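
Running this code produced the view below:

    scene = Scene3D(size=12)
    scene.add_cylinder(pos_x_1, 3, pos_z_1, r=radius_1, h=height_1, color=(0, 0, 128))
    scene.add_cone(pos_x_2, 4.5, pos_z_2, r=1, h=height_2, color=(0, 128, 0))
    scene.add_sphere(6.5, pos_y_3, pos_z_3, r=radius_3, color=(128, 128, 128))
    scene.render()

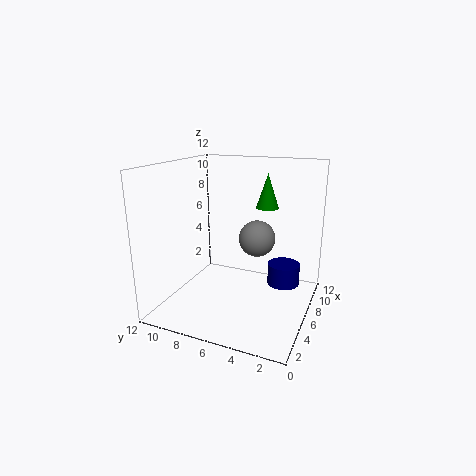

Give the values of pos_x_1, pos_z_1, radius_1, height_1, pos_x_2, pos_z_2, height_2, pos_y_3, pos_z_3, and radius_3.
pos_x_1 = 10; pos_z_1 = 0.5; radius_1 = 1.5; height_1 = 2; pos_x_2 = 9; pos_z_2 = 8; height_2 = 3; pos_y_3 = 4.5; pos_z_3 = 6; radius_3 = 1.5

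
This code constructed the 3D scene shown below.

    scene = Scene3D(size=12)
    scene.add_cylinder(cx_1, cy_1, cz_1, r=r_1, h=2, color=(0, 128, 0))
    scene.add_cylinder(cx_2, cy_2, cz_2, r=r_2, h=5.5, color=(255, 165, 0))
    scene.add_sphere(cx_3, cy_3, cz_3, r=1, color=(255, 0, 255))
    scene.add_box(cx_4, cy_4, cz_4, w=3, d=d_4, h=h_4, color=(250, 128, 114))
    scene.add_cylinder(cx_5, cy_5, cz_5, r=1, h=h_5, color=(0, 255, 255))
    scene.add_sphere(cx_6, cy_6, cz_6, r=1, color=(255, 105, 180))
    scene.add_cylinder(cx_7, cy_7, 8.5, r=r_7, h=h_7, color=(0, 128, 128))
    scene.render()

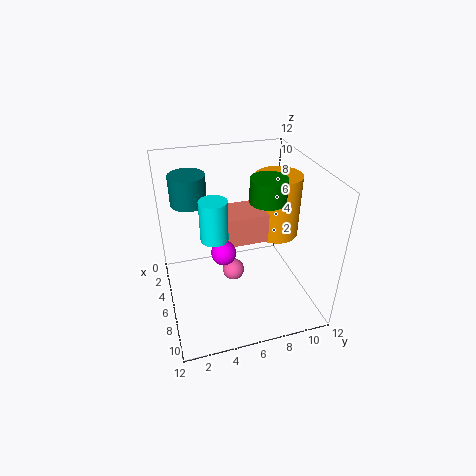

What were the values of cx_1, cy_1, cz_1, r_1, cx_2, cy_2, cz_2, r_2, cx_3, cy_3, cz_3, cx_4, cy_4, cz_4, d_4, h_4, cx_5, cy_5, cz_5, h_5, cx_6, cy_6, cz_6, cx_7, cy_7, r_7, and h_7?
cx_1 = 6
cy_1 = 8.5
cz_1 = 9
r_1 = 1.5
cx_2 = 4.5
cy_2 = 10
cz_2 = 5
r_2 = 2
cx_3 = 7
cy_3 = 4.5
cz_3 = 5.5
cx_4 = 3.5
cy_4 = 5
cz_4 = 5.5
d_4 = 3.5
h_4 = 2.5
cx_5 = 8.5
cy_5 = 3.5
cz_5 = 8
h_5 = 3
cx_6 = 4.5
cy_6 = 6
cz_6 = 1.5
cx_7 = 3.5
cy_7 = 2.5
r_7 = 1.5
h_7 = 2.5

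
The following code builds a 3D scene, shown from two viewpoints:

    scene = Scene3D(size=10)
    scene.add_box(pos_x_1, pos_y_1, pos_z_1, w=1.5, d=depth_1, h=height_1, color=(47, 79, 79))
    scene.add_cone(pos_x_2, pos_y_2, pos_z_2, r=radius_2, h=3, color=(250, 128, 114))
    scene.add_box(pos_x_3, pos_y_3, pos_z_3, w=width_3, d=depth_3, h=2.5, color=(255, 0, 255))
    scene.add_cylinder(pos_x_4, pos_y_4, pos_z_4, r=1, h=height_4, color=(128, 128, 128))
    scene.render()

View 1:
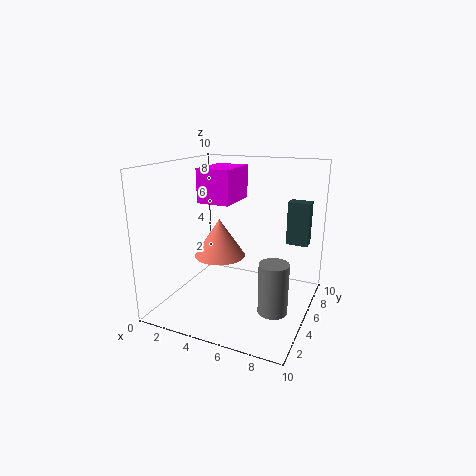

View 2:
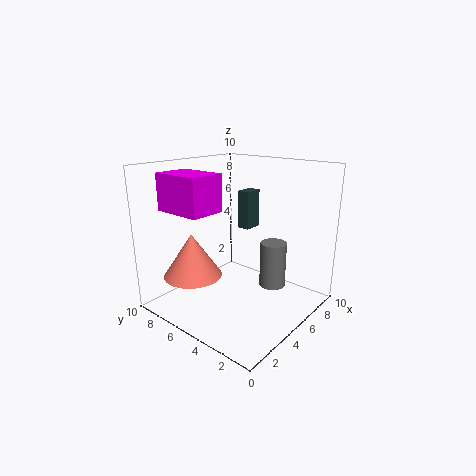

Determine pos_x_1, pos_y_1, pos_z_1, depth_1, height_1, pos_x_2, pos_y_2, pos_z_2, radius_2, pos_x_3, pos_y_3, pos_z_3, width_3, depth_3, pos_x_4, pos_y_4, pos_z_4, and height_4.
pos_x_1 = 8, pos_y_1 = 6.5, pos_z_1 = 4.5, depth_1 = 1, height_1 = 3, pos_x_2 = 2.5, pos_y_2 = 7, pos_z_2 = 2.5, radius_2 = 2, pos_x_3 = 1.5, pos_y_3 = 5.5, pos_z_3 = 7, width_3 = 2.5, depth_3 = 3.5, pos_x_4 = 8, pos_y_4 = 4, pos_z_4 = 0.5, height_4 = 3.5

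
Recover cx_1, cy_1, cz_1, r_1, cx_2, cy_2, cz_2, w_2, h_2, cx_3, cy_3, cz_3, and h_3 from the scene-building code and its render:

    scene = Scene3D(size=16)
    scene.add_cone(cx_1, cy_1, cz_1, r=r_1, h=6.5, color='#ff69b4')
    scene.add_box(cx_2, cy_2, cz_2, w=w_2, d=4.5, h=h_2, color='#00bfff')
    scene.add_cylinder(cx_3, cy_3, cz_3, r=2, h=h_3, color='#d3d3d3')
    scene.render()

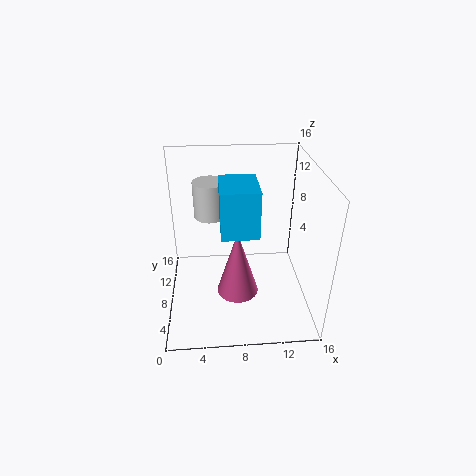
cx_1 = 7.5, cy_1 = 2.5, cz_1 = 5.5, r_1 = 2, cx_2 = 6, cy_2 = 2, cz_2 = 11.5, w_2 = 3.5, h_2 = 4.5, cx_3 = 5, cy_3 = 13.5, cz_3 = 8, h_3 = 4.5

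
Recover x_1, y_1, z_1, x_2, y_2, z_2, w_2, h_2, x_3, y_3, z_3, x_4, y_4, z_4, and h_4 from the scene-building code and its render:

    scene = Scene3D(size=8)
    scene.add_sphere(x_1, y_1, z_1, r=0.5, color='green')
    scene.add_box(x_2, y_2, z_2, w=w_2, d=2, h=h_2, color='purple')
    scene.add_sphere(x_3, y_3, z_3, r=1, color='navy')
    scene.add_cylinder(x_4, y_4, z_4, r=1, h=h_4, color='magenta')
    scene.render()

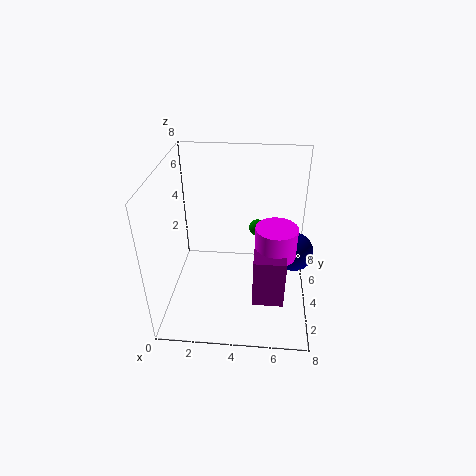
x_1 = 5; y_1 = 6; z_1 = 3.5; x_2 = 5; y_2 = 0.5; z_2 = 2.5; w_2 = 1.5; h_2 = 2.5; x_3 = 7; y_3 = 3; z_3 = 4; x_4 = 6; y_4 = 2; z_4 = 4.5; h_4 = 1.5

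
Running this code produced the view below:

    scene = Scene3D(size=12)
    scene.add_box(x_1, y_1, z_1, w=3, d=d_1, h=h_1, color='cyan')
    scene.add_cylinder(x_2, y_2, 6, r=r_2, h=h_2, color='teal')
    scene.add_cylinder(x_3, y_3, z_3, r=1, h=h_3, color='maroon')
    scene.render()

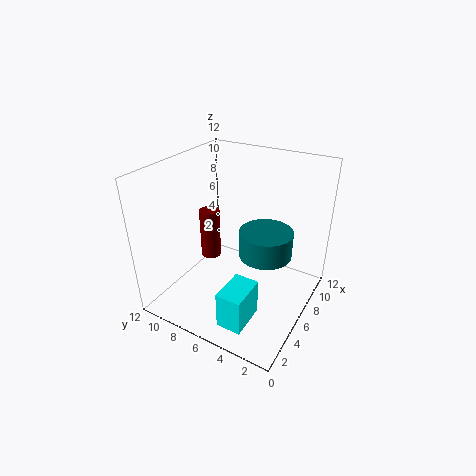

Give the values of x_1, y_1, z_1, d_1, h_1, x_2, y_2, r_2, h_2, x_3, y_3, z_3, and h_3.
x_1 = 1, y_1 = 3, z_1 = 1, d_1 = 2, h_1 = 3, x_2 = 5, y_2 = 3, r_2 = 2, h_2 = 2, x_3 = 9, y_3 = 11, z_3 = 1, h_3 = 5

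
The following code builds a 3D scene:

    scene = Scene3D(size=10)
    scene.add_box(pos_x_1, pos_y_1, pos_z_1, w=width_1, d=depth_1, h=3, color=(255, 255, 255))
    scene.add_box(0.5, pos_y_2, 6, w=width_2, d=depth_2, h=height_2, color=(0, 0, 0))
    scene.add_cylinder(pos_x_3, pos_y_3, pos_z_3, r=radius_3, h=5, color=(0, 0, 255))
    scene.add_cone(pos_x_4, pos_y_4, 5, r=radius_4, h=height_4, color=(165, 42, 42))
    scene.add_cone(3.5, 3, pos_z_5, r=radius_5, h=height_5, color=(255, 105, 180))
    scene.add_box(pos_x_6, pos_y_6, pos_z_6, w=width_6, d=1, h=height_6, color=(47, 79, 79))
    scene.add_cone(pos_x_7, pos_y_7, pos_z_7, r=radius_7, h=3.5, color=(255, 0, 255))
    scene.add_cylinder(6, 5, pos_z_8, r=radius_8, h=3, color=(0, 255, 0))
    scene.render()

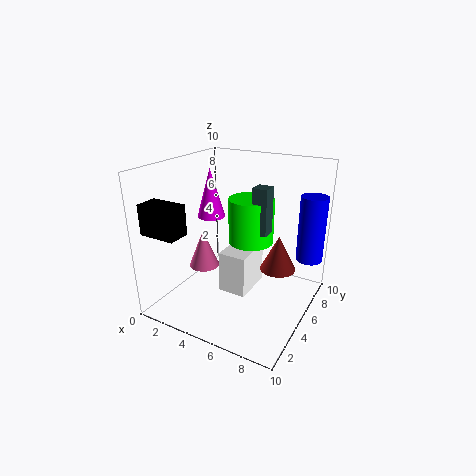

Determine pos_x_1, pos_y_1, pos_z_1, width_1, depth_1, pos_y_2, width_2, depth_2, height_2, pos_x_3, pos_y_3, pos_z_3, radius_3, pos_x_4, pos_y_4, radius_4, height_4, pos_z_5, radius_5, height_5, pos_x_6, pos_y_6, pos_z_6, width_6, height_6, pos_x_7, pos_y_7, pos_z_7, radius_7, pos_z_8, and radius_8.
pos_x_1 = 4
pos_y_1 = 4
pos_z_1 = 1
width_1 = 2
depth_1 = 3
pos_y_2 = 0.5
width_2 = 2.5
depth_2 = 1.5
height_2 = 2
pos_x_3 = 9
pos_y_3 = 9
pos_z_3 = 2.5
radius_3 = 1
pos_x_4 = 9
pos_y_4 = 2.5
radius_4 = 1
height_4 = 2
pos_z_5 = 3.5
radius_5 = 1
height_5 = 2.5
pos_x_6 = 6.5
pos_y_6 = 4
pos_z_6 = 6
width_6 = 1
height_6 = 3
pos_x_7 = 2.5
pos_y_7 = 5.5
pos_z_7 = 6
radius_7 = 1
pos_z_8 = 5
radius_8 = 1.5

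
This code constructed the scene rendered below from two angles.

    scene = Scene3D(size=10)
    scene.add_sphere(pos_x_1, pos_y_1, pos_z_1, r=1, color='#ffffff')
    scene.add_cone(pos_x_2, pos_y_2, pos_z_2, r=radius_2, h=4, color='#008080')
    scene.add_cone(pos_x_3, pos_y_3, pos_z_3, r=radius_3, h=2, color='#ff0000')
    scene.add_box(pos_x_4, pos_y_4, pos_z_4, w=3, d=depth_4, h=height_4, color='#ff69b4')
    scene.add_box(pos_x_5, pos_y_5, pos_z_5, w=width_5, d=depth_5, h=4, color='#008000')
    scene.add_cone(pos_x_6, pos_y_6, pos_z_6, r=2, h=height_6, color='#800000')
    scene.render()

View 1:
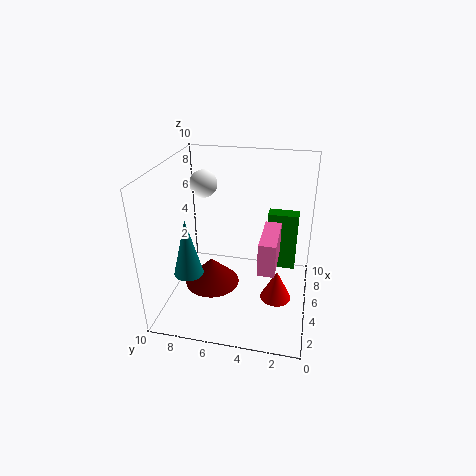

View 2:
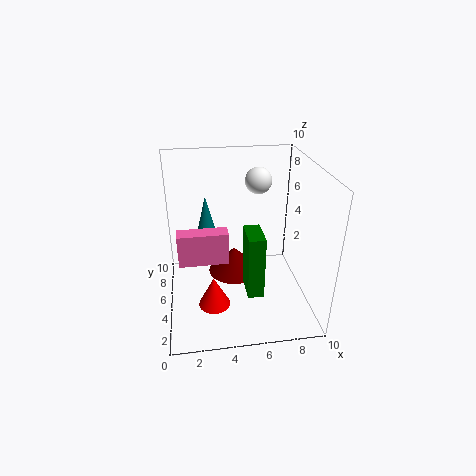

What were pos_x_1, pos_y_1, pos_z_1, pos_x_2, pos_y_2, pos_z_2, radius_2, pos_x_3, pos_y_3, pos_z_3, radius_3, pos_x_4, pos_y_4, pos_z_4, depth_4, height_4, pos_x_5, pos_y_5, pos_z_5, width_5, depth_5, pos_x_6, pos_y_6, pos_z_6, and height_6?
pos_x_1 = 7
pos_y_1 = 8
pos_z_1 = 8
pos_x_2 = 3
pos_y_2 = 8
pos_z_2 = 3
radius_2 = 1
pos_x_3 = 3
pos_y_3 = 2
pos_z_3 = 2
radius_3 = 1
pos_x_4 = 1
pos_y_4 = 2
pos_z_4 = 5
depth_4 = 1
height_4 = 2
pos_x_5 = 5
pos_y_5 = 1
pos_z_5 = 3
width_5 = 1
depth_5 = 2
pos_x_6 = 5
pos_y_6 = 7
pos_z_6 = 1
height_6 = 2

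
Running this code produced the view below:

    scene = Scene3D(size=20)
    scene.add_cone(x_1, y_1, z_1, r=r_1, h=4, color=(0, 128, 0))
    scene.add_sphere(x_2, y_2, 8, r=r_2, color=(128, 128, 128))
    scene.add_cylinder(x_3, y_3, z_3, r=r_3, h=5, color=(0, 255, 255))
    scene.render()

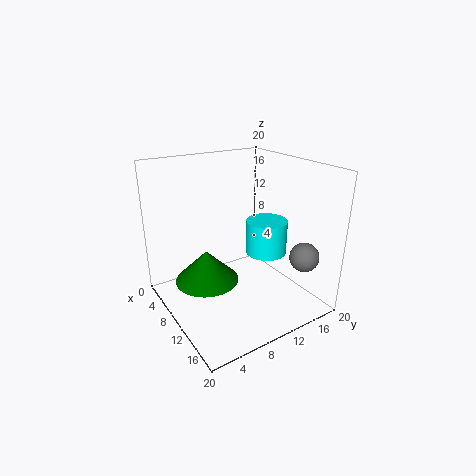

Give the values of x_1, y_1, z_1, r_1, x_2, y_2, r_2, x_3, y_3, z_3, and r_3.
x_1 = 12; y_1 = 4; z_1 = 6.5; r_1 = 4; x_2 = 16.5; y_2 = 16.5; r_2 = 2; x_3 = 10; y_3 = 15; z_3 = 6.5; r_3 = 3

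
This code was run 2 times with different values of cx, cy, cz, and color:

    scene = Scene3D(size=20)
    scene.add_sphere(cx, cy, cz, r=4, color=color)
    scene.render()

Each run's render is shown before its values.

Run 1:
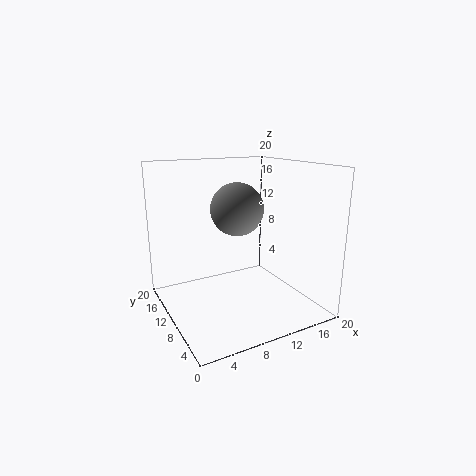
cx = 12
cy = 14
cz = 13
color = 'gray'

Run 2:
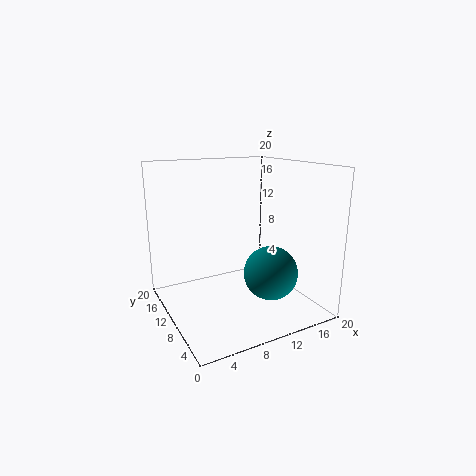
cx = 15
cy = 9
cz = 4
color = 'teal'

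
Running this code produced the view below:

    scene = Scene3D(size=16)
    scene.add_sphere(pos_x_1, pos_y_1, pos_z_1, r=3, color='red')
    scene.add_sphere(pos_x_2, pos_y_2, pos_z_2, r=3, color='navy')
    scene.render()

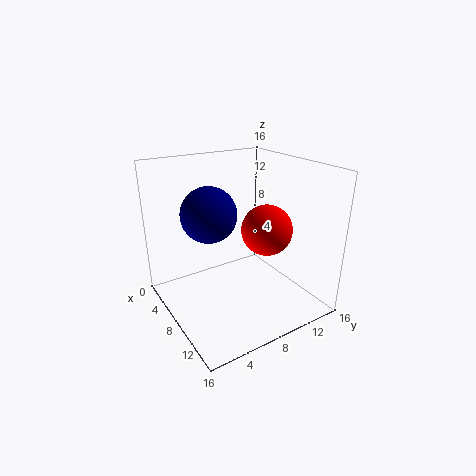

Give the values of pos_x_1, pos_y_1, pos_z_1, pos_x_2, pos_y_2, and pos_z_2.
pos_x_1 = 8, pos_y_1 = 12, pos_z_1 = 8, pos_x_2 = 7, pos_y_2 = 5, pos_z_2 = 11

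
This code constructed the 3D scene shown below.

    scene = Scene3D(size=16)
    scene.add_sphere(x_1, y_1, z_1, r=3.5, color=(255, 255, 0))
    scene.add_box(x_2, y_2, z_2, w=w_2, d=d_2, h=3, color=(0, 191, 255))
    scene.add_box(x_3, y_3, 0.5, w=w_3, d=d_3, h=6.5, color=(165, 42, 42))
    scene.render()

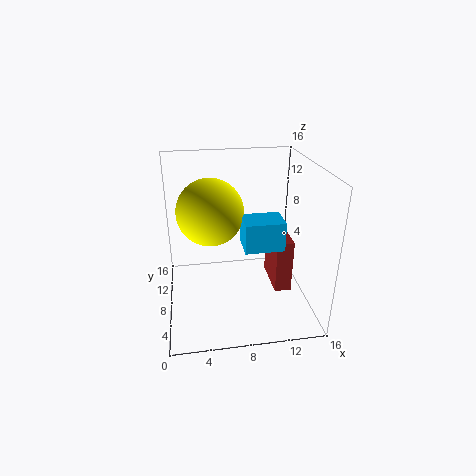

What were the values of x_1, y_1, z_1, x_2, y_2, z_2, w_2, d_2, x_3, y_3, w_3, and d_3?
x_1 = 5; y_1 = 7.5; z_1 = 11.5; x_2 = 8; y_2 = 3.5; z_2 = 8.5; w_2 = 4; d_2 = 3; x_3 = 12.5; y_3 = 7.5; w_3 = 2; d_3 = 5.5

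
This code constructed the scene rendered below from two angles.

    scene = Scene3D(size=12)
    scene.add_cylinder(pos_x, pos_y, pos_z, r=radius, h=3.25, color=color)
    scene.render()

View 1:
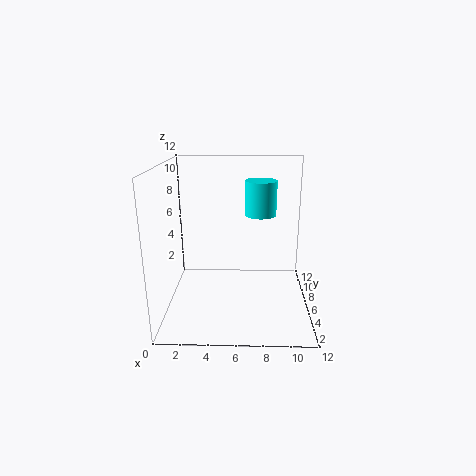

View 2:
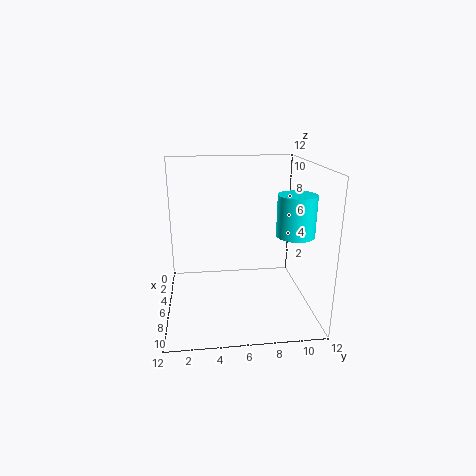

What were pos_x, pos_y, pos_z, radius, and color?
pos_x = 8; pos_y = 10.25; pos_z = 6.75; radius = 1.5; color = 'cyan'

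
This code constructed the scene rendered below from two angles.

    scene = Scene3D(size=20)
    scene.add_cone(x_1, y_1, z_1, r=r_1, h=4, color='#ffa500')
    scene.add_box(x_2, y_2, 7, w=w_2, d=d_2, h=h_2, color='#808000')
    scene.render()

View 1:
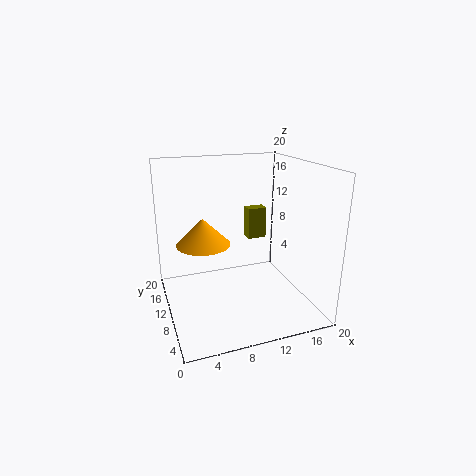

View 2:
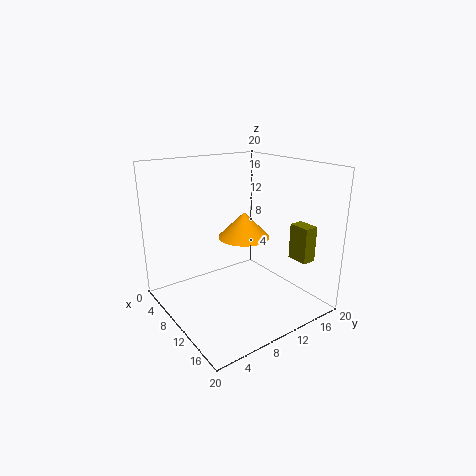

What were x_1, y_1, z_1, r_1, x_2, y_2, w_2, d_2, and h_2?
x_1 = 6, y_1 = 14, z_1 = 8, r_1 = 4, x_2 = 14, y_2 = 16, w_2 = 3, d_2 = 2, h_2 = 5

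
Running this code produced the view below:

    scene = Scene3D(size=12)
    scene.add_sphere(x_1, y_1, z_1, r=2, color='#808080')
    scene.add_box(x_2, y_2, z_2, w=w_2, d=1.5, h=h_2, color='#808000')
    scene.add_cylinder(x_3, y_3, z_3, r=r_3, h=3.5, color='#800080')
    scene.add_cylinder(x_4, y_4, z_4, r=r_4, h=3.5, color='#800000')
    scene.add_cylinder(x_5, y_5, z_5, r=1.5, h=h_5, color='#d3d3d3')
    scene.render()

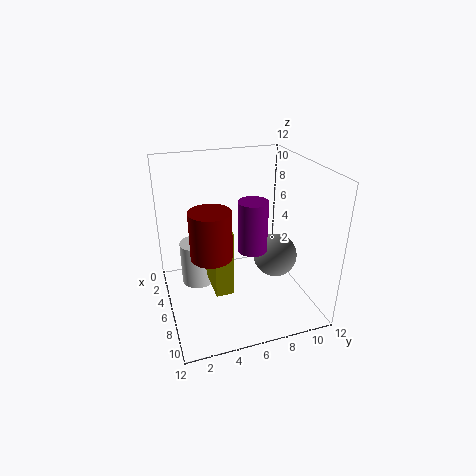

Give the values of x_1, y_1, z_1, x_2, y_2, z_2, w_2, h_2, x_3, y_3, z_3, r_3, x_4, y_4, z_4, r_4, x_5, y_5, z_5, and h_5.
x_1 = 5, y_1 = 10, z_1 = 3, x_2 = 4.5, y_2 = 3.5, z_2 = 2, w_2 = 3.5, h_2 = 5.5, x_3 = 10.5, y_3 = 5.5, z_3 = 7.5, r_3 = 1, x_4 = 9, y_4 = 3, z_4 = 6.5, r_4 = 1.5, x_5 = 3, y_5 = 3, z_5 = 0.5, h_5 = 4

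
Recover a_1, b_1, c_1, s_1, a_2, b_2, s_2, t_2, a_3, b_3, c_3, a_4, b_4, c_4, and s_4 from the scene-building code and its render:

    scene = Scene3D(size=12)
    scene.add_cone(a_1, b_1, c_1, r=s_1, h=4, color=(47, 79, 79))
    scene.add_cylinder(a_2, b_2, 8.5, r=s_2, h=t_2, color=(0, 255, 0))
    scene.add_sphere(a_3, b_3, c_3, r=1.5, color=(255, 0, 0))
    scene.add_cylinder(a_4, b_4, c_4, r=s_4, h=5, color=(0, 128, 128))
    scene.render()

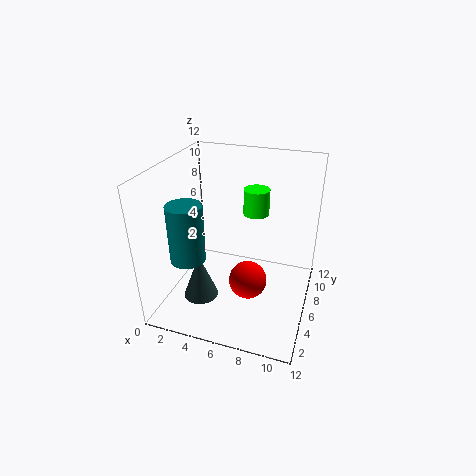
a_1 = 3; b_1 = 4.5; c_1 = 0.5; s_1 = 1.5; a_2 = 7.5; b_2 = 6; s_2 = 1; t_2 = 2; a_3 = 7.5; b_3 = 4; c_3 = 3.5; a_4 = 2; b_4 = 4.5; c_4 = 4; s_4 = 1.5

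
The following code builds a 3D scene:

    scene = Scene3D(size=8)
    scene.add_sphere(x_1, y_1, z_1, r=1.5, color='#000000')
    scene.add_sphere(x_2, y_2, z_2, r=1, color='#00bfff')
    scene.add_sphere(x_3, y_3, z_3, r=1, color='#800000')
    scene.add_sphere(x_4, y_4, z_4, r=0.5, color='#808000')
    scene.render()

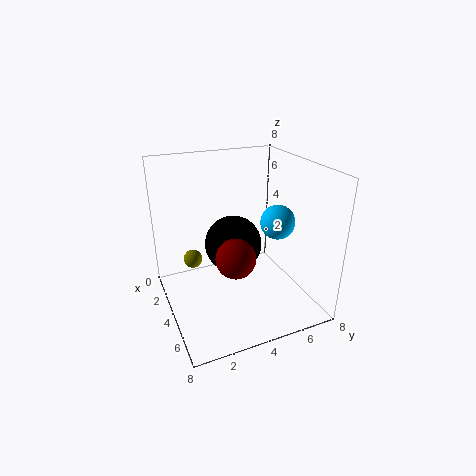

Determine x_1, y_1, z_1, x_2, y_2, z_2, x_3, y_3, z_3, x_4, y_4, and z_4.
x_1 = 4.5, y_1 = 3.5, z_1 = 4, x_2 = 4, y_2 = 6.5, z_2 = 4.5, x_3 = 6, y_3 = 3, z_3 = 4, x_4 = 3.5, y_4 = 1.5, z_4 = 3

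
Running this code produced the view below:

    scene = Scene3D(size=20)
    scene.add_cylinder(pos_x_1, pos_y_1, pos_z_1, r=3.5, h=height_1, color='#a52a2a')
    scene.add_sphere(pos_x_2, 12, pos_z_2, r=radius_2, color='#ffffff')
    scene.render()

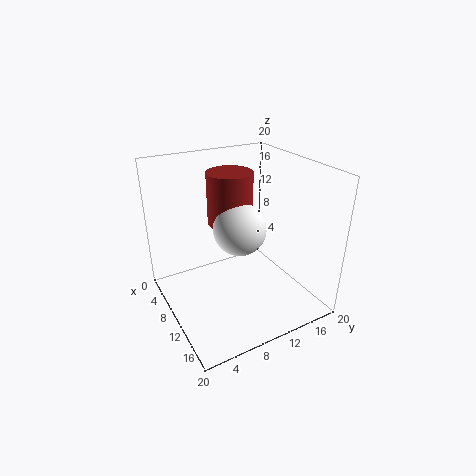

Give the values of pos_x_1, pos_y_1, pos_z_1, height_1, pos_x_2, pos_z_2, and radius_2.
pos_x_1 = 4
pos_y_1 = 12
pos_z_1 = 9.5
height_1 = 8
pos_x_2 = 7
pos_z_2 = 9.5
radius_2 = 4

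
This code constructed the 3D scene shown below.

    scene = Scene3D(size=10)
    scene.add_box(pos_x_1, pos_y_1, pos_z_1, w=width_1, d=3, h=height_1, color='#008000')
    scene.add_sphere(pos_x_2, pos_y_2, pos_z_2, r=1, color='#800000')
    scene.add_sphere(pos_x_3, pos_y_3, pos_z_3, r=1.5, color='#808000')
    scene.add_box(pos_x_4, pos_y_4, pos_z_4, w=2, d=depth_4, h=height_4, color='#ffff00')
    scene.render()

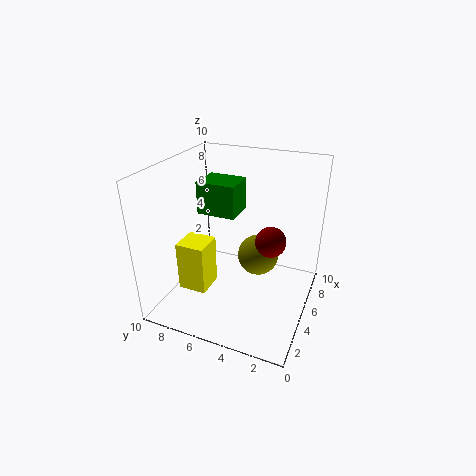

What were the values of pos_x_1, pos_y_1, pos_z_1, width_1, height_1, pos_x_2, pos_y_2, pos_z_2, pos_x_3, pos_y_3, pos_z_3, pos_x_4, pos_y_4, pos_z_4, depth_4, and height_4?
pos_x_1 = 6.5, pos_y_1 = 6, pos_z_1 = 5.5, width_1 = 2.5, height_1 = 2.5, pos_x_2 = 4.5, pos_y_2 = 2.5, pos_z_2 = 5.5, pos_x_3 = 6.5, pos_y_3 = 4, pos_z_3 = 3, pos_x_4 = 2.5, pos_y_4 = 6.5, pos_z_4 = 1.5, depth_4 = 2, height_4 = 3.5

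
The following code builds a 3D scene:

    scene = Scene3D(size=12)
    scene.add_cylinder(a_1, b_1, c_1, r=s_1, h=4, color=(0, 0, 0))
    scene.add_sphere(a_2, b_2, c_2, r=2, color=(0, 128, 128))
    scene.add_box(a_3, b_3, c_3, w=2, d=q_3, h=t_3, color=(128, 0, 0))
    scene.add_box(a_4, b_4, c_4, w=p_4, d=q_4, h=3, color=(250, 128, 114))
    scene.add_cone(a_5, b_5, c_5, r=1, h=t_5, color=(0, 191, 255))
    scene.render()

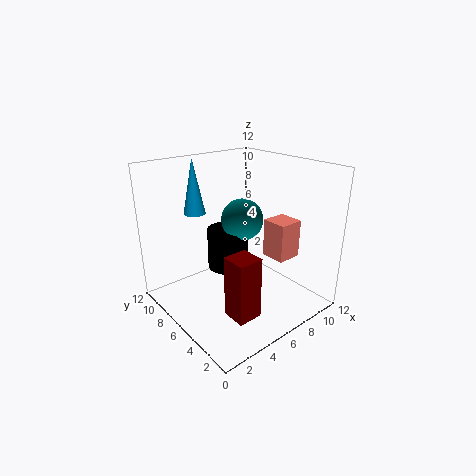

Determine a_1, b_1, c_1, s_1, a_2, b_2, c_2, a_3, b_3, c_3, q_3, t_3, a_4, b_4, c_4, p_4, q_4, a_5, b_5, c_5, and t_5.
a_1 = 8; b_1 = 10; c_1 = 1; s_1 = 2; a_2 = 9; b_2 = 9; c_2 = 6; a_3 = 3; b_3 = 2; c_3 = 1; q_3 = 2; t_3 = 5; a_4 = 7; b_4 = 2; c_4 = 5; p_4 = 2; q_4 = 2; a_5 = 5; b_5 = 11; c_5 = 7; t_5 = 5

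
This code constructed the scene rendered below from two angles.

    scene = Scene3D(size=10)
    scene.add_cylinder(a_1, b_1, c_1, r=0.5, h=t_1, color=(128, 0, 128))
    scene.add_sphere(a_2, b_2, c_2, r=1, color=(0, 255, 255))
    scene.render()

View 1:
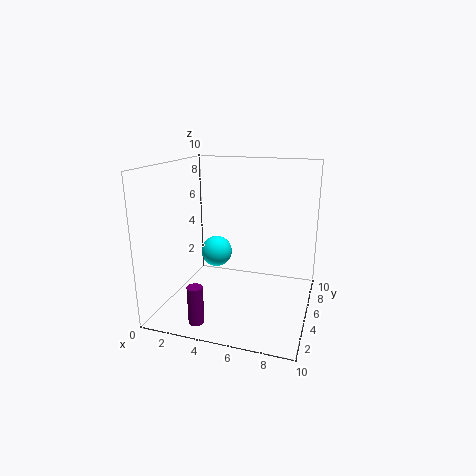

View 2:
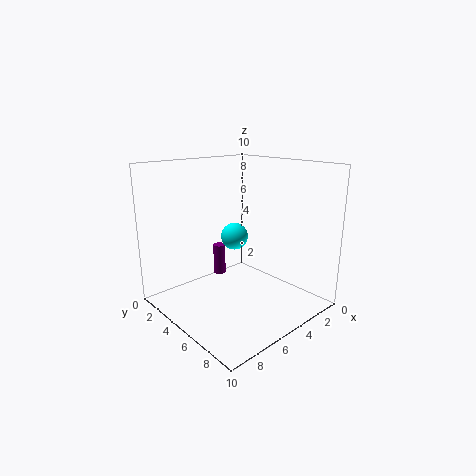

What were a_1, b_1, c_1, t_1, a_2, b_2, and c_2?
a_1 = 3.5, b_1 = 1, c_1 = 0.5, t_1 = 2.5, a_2 = 4, b_2 = 3.5, c_2 = 4.5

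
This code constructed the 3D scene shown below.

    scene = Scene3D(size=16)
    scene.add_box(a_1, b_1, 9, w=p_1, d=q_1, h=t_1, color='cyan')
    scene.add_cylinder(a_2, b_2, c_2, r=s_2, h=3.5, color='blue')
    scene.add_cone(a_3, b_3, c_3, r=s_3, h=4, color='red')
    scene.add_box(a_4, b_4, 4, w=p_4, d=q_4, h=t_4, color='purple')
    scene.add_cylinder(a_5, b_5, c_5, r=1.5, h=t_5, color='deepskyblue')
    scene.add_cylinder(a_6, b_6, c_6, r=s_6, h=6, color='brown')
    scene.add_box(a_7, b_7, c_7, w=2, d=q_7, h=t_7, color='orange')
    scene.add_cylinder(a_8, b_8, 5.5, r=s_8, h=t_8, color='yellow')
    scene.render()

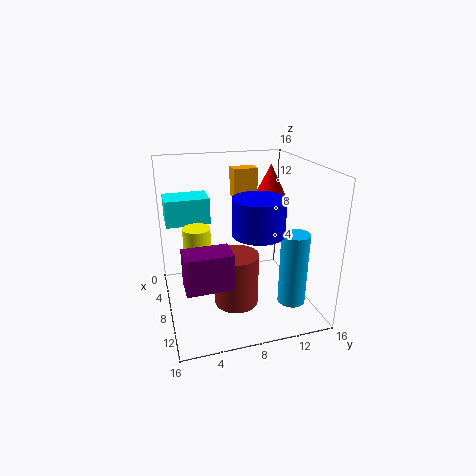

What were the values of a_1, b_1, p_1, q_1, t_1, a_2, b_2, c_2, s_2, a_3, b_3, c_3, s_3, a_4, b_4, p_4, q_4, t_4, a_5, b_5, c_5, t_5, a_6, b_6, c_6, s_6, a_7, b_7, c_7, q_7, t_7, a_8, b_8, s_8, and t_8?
a_1 = 2
b_1 = 0.5
p_1 = 3.5
q_1 = 5
t_1 = 3
a_2 = 13
b_2 = 8.5
c_2 = 10.5
s_2 = 2.5
a_3 = 3.5
b_3 = 13.5
c_3 = 11
s_3 = 2
a_4 = 9
b_4 = 1.5
p_4 = 3
q_4 = 5
t_4 = 4
a_5 = 12
b_5 = 13
c_5 = 1.5
t_5 = 8
a_6 = 9
b_6 = 7.5
c_6 = 0.5
s_6 = 2.5
a_7 = 1
b_7 = 9
c_7 = 11
q_7 = 3
t_7 = 3.5
a_8 = 7.5
b_8 = 3.5
s_8 = 1.5
t_8 = 4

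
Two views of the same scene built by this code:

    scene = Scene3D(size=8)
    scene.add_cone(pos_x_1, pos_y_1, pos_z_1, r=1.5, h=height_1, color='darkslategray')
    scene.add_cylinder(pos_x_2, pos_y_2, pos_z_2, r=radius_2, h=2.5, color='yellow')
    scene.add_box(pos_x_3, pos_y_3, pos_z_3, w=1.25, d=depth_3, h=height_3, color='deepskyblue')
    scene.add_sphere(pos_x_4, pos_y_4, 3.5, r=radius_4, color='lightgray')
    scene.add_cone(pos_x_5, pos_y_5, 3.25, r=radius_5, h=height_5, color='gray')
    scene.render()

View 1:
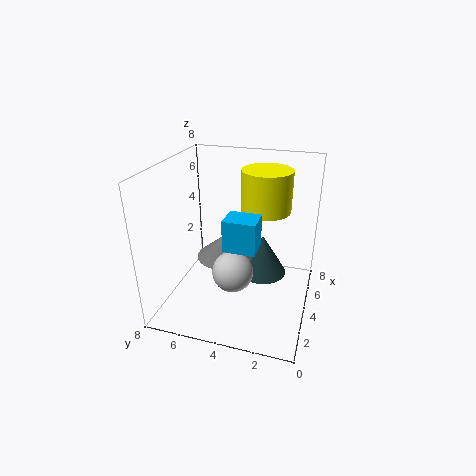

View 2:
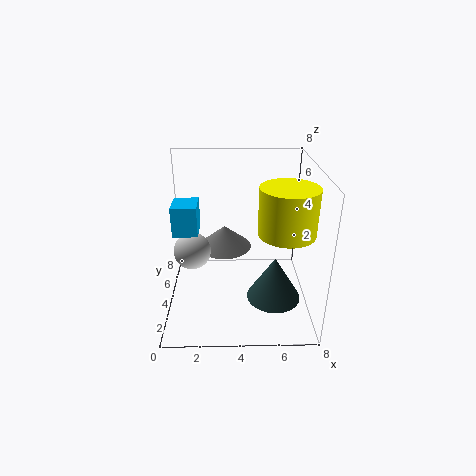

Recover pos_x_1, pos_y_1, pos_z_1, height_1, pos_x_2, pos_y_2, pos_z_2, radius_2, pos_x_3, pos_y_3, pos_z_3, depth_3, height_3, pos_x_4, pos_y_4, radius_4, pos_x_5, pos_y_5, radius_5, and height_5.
pos_x_1 = 6
pos_y_1 = 3
pos_z_1 = 0.75
height_1 = 2.5
pos_x_2 = 6.5
pos_y_2 = 3
pos_z_2 = 4.75
radius_2 = 1.5
pos_x_3 = 0.75
pos_y_3 = 2.25
pos_z_3 = 5
depth_3 = 1.5
height_3 = 1.5
pos_x_4 = 1.5
pos_y_4 = 3.5
radius_4 = 1
pos_x_5 = 3.25
pos_y_5 = 4.5
radius_5 = 1.5
height_5 = 1.25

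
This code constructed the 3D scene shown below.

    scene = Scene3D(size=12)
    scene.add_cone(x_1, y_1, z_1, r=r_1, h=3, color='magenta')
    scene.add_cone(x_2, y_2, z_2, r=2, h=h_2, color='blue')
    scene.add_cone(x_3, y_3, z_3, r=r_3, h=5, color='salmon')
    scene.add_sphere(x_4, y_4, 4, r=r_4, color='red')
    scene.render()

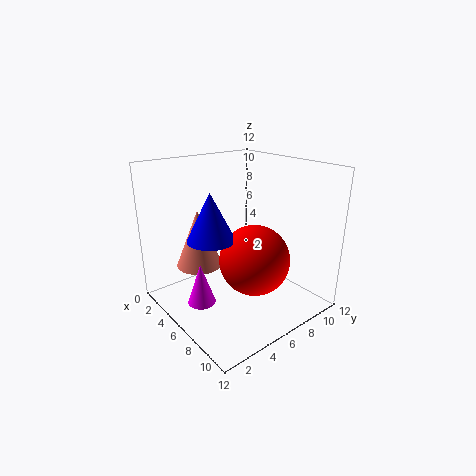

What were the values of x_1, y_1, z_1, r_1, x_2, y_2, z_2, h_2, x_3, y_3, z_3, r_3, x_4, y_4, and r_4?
x_1 = 8, y_1 = 1, z_1 = 3, r_1 = 1, x_2 = 5, y_2 = 4, z_2 = 6, h_2 = 4, x_3 = 3, y_3 = 4, z_3 = 3, r_3 = 2, x_4 = 7, y_4 = 7, r_4 = 3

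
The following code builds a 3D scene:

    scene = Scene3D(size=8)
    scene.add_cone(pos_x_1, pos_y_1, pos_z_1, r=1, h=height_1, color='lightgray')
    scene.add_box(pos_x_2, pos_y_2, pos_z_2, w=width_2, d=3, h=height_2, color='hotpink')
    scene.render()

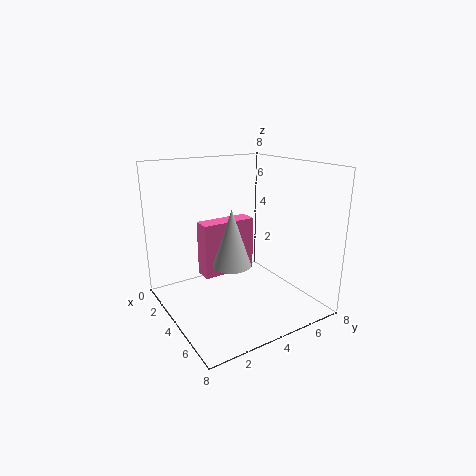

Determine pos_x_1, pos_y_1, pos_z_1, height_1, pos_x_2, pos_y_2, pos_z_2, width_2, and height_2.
pos_x_1 = 5
pos_y_1 = 3
pos_z_1 = 3
height_1 = 3
pos_x_2 = 3
pos_y_2 = 2
pos_z_2 = 2
width_2 = 1
height_2 = 3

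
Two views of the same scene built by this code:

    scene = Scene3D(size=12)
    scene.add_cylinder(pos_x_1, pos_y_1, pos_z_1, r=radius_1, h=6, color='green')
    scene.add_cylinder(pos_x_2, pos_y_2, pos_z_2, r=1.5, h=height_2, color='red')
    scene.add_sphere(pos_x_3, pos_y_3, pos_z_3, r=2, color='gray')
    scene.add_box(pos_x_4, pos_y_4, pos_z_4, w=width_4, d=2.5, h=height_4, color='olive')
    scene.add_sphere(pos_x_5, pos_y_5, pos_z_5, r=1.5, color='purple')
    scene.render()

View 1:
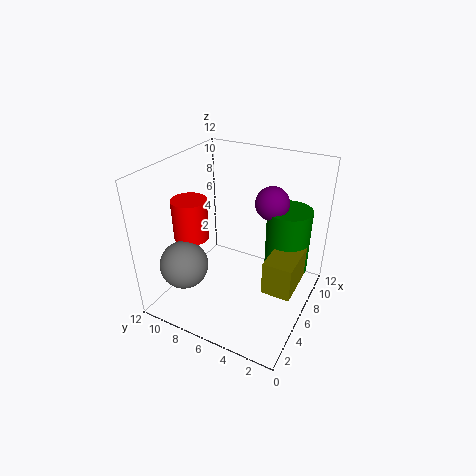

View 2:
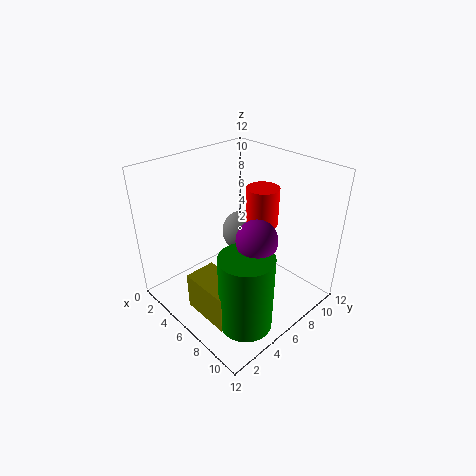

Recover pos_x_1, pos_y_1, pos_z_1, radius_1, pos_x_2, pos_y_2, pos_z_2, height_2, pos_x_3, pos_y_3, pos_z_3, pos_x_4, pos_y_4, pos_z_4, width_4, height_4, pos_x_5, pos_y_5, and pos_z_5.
pos_x_1 = 10, pos_y_1 = 3, pos_z_1 = 1.5, radius_1 = 2, pos_x_2 = 5, pos_y_2 = 10, pos_z_2 = 5.5, height_2 = 3.5, pos_x_3 = 3, pos_y_3 = 9.5, pos_z_3 = 4, pos_x_4 = 5.5, pos_y_4 = 1, pos_z_4 = 1.5, width_4 = 4, height_4 = 3, pos_x_5 = 9.5, pos_y_5 = 4.5, pos_z_5 = 8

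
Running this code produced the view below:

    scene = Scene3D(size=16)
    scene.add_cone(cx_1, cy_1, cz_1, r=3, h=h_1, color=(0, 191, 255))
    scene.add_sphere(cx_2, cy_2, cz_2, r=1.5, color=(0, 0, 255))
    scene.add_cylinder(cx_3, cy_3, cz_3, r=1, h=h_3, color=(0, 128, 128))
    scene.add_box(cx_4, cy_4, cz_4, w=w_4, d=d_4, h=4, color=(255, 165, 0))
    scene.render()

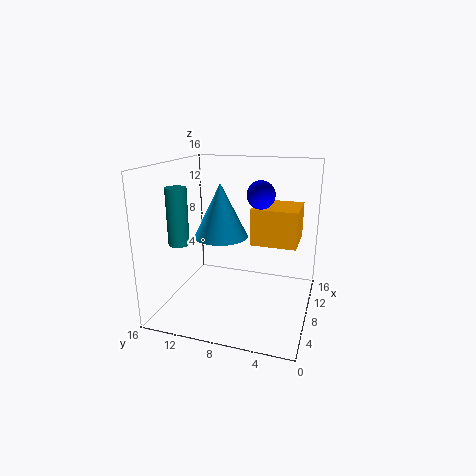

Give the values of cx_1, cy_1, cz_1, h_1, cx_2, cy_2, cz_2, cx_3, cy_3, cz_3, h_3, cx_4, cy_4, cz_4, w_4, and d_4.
cx_1 = 8, cy_1 = 10, cz_1 = 8, h_1 = 6, cx_2 = 8, cy_2 = 5.5, cz_2 = 13, cx_3 = 2, cy_3 = 12, cz_3 = 9, h_3 = 5.5, cx_4 = 7.5, cy_4 = 1.5, cz_4 = 7.5, w_4 = 5, d_4 = 5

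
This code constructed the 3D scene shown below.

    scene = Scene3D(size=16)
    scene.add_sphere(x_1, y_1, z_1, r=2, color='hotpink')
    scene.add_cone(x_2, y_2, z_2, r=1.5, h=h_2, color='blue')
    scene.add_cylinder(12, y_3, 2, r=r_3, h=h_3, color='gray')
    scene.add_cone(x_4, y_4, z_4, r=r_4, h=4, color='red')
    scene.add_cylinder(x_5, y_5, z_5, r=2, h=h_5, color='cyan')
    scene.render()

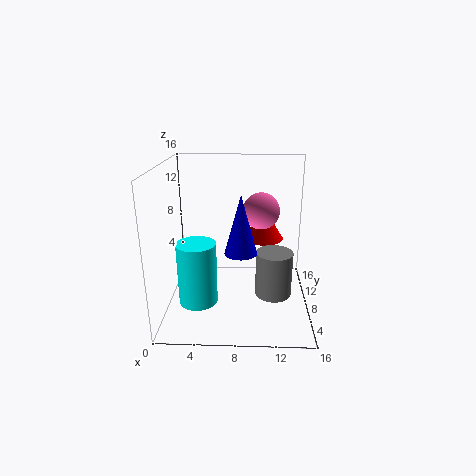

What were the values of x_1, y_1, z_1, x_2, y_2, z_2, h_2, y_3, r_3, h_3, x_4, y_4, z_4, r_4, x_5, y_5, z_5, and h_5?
x_1 = 10.5; y_1 = 8.5; z_1 = 11; x_2 = 8.5; y_2 = 2; z_2 = 9; h_2 = 5.5; y_3 = 6.5; r_3 = 2; h_3 = 5; x_4 = 11; y_4 = 13; z_4 = 6; r_4 = 2.5; x_5 = 4; y_5 = 4; z_5 = 2.5; h_5 = 6.5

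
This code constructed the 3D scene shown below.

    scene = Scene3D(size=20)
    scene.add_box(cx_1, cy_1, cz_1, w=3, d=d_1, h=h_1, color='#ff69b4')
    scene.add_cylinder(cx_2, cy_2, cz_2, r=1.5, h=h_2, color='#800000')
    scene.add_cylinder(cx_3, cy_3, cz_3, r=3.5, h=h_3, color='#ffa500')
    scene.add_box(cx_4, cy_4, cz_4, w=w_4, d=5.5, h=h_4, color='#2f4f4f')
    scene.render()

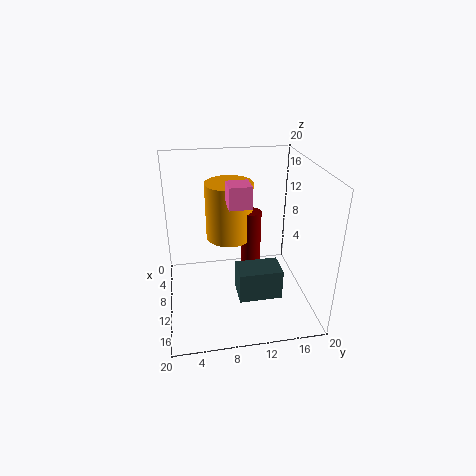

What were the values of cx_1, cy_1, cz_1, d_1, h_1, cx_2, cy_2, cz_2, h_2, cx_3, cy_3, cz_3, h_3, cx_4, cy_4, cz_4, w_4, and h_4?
cx_1 = 9
cy_1 = 8.5
cz_1 = 15
d_1 = 3
h_1 = 3
cx_2 = 7
cy_2 = 12.5
cz_2 = 3
h_2 = 9.5
cx_3 = 5.5
cy_3 = 9.5
cz_3 = 8
h_3 = 8.5
cx_4 = 13.5
cy_4 = 9
cz_4 = 4.5
w_4 = 3.5
h_4 = 4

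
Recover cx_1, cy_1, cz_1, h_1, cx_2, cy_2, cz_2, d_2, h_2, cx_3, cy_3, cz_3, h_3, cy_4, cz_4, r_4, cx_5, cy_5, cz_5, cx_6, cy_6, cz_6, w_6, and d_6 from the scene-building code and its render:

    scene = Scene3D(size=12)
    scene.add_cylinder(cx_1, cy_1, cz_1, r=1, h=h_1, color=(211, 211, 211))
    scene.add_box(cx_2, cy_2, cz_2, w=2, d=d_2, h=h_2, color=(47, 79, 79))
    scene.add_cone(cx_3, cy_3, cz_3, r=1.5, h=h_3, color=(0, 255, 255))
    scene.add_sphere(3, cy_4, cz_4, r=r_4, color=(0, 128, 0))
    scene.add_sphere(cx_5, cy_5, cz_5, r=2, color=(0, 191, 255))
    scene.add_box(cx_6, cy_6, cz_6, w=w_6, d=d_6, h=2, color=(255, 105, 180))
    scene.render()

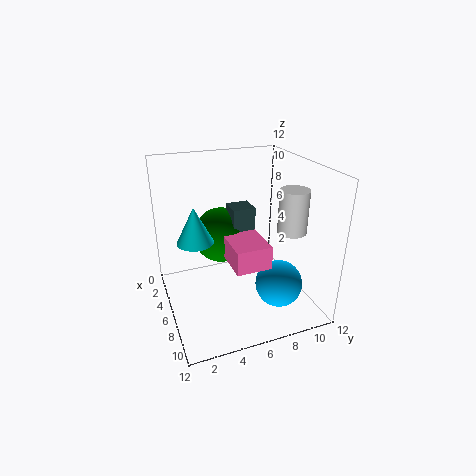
cx_1 = 11, cy_1 = 8, cz_1 = 8.5, h_1 = 3, cx_2 = 3, cy_2 = 6, cz_2 = 6, d_2 = 2, h_2 = 2, cx_3 = 5.5, cy_3 = 2.5, cz_3 = 6, h_3 = 3, cy_4 = 5.5, cz_4 = 5, r_4 = 2.5, cx_5 = 8, cy_5 = 9, cz_5 = 2, cx_6 = 4.5, cy_6 = 5, cz_6 = 4, w_6 = 4, d_6 = 3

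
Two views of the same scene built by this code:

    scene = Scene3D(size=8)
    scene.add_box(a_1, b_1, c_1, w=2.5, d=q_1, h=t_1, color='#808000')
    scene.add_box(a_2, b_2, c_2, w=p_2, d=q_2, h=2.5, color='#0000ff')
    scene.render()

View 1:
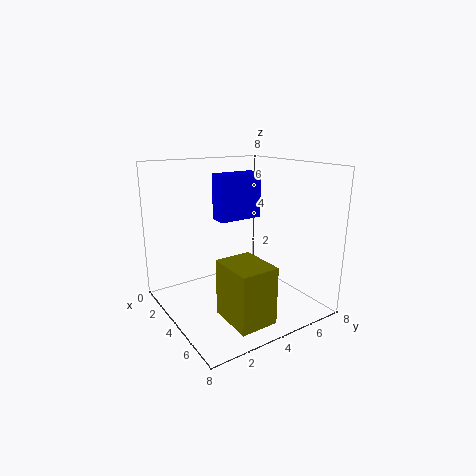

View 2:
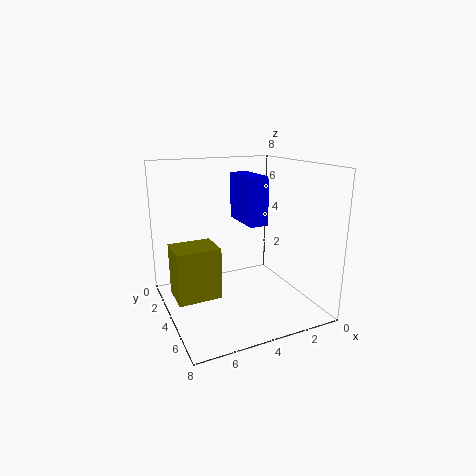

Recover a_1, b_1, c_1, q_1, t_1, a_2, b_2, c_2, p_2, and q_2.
a_1 = 5; b_1 = 2; c_1 = 0.5; q_1 = 2; t_1 = 3; a_2 = 3; b_2 = 3; c_2 = 5; p_2 = 1; q_2 = 2.5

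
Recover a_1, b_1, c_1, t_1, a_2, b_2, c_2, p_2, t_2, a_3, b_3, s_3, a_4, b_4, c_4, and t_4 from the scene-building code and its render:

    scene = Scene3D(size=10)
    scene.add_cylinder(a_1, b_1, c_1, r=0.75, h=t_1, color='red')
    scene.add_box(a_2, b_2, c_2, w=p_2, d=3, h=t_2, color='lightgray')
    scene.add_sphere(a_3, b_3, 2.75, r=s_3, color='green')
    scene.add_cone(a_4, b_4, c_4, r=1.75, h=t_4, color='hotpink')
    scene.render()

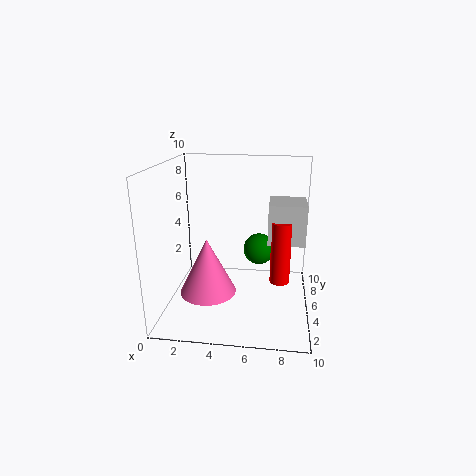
a_1 = 8, b_1 = 6.5, c_1 = 1, t_1 = 4.75, a_2 = 7, b_2 = 6.25, c_2 = 4, p_2 = 2.75, t_2 = 3, a_3 = 6.25, b_3 = 8.5, s_3 = 1.25, a_4 = 3.5, b_4 = 2, c_4 = 2.5, t_4 = 3.5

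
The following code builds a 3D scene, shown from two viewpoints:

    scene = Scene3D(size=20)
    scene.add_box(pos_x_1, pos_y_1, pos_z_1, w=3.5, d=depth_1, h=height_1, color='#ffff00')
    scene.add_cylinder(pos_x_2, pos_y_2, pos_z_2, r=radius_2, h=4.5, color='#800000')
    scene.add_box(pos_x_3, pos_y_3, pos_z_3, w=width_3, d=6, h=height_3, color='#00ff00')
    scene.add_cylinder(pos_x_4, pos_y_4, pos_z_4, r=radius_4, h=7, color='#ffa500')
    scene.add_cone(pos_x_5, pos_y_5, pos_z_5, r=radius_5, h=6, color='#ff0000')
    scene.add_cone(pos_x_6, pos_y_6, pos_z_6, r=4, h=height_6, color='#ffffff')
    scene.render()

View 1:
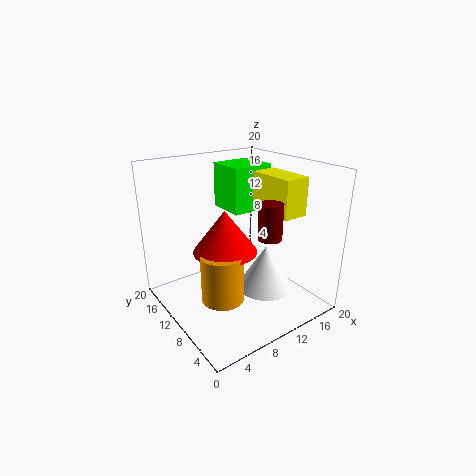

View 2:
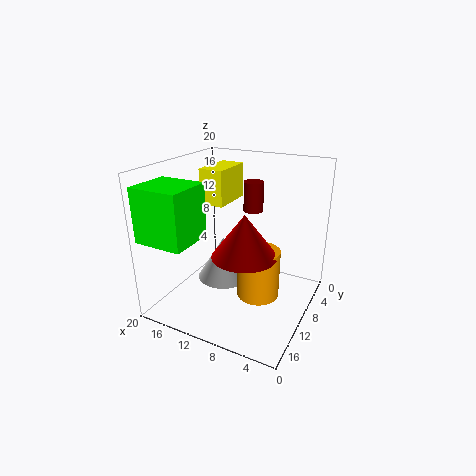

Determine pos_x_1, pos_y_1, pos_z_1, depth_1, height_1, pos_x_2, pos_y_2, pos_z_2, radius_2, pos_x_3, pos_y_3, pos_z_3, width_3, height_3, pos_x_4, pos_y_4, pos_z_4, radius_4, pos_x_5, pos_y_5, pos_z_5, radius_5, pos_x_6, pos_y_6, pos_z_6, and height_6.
pos_x_1 = 12.5
pos_y_1 = 3.5
pos_z_1 = 14
depth_1 = 6.5
height_1 = 5
pos_x_2 = 10.5
pos_y_2 = 4
pos_z_2 = 12
radius_2 = 1.5
pos_x_3 = 12.5
pos_y_3 = 14
pos_z_3 = 11.5
width_3 = 6.5
height_3 = 7
pos_x_4 = 7
pos_y_4 = 9.5
pos_z_4 = 1.5
radius_4 = 3
pos_x_5 = 8.5
pos_y_5 = 11
pos_z_5 = 8
radius_5 = 4.5
pos_x_6 = 13.5
pos_y_6 = 8
pos_z_6 = 2
height_6 = 6.5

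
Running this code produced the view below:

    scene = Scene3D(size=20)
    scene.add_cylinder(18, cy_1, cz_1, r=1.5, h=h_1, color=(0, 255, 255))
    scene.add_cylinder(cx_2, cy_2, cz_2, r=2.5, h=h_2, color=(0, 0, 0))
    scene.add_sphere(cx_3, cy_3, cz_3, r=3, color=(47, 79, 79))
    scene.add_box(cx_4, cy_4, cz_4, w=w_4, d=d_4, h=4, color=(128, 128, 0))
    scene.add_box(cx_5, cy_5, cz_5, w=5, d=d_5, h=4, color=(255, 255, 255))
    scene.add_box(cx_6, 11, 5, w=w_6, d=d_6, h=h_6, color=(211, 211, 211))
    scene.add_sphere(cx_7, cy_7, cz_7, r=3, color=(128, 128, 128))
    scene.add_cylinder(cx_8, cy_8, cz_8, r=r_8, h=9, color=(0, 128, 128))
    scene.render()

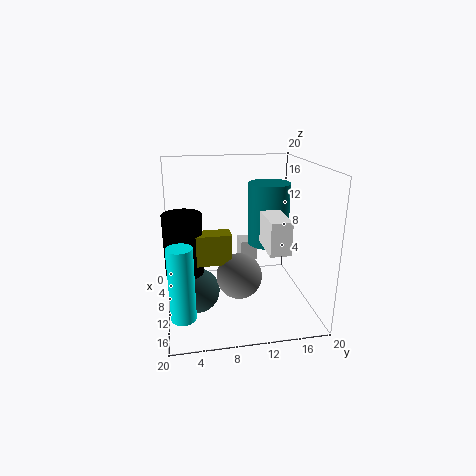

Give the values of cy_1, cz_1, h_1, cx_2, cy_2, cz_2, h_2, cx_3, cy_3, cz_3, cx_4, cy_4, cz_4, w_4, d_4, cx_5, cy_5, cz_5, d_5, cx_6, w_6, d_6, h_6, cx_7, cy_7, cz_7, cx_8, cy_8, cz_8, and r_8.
cy_1 = 2, cz_1 = 3.5, h_1 = 9, cx_2 = 12, cy_2 = 2.5, cz_2 = 6.5, h_2 = 8, cx_3 = 12, cy_3 = 4, cz_3 = 3.5, cx_4 = 11.5, cy_4 = 1.5, cz_4 = 8, w_4 = 2.5, d_4 = 7, cx_5 = 14, cy_5 = 12, cz_5 = 11, d_5 = 2.5, cx_6 = 4, w_6 = 3, d_6 = 2.5, h_6 = 3, cx_7 = 13.5, cy_7 = 9.5, cz_7 = 6, cx_8 = 7.5, cy_8 = 15, cz_8 = 8, r_8 = 3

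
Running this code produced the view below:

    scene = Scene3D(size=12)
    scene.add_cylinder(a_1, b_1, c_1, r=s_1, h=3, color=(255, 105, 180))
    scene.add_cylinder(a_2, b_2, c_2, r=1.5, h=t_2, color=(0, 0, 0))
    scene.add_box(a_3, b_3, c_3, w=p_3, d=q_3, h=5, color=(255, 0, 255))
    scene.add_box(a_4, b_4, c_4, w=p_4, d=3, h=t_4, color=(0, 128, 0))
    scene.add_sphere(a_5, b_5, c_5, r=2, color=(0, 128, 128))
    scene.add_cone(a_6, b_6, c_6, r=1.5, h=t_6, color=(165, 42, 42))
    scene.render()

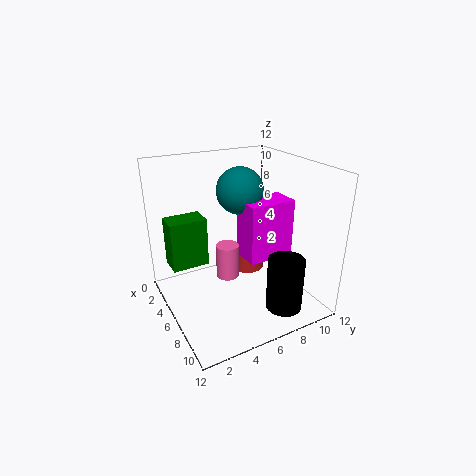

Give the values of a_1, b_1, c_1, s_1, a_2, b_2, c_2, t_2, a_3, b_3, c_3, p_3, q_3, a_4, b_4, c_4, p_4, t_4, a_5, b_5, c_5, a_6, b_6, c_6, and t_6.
a_1 = 5
b_1 = 5.5
c_1 = 2
s_1 = 1
a_2 = 9.5
b_2 = 8.5
c_2 = 0.5
t_2 = 4.5
a_3 = 5
b_3 = 6.5
c_3 = 4
p_3 = 2.5
q_3 = 4
a_4 = 3.5
b_4 = 0.5
c_4 = 4
p_4 = 2
t_4 = 4
a_5 = 4.5
b_5 = 7
c_5 = 9.5
a_6 = 5
b_6 = 7.5
c_6 = 2.5
t_6 = 3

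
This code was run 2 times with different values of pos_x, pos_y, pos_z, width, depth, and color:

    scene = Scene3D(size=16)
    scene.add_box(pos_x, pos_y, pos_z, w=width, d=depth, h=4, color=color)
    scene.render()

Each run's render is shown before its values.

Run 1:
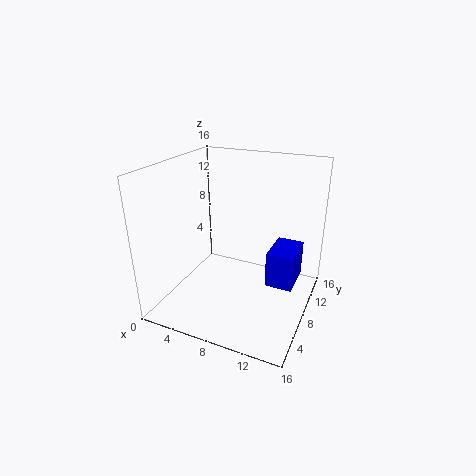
pos_x = 11.5, pos_y = 7.5, pos_z = 3, width = 3, depth = 4.5, color = 'blue'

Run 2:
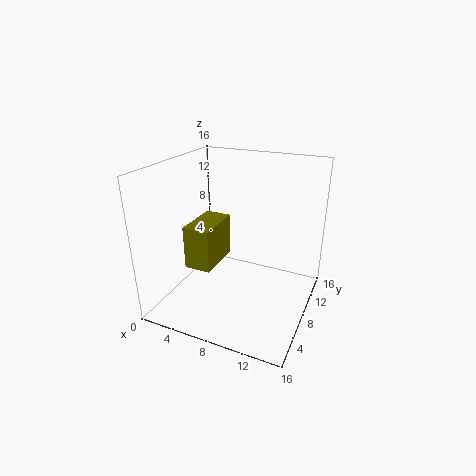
pos_x = 6, pos_y = 0.5, pos_z = 8, width = 2.5, depth = 4.5, color = 'olive'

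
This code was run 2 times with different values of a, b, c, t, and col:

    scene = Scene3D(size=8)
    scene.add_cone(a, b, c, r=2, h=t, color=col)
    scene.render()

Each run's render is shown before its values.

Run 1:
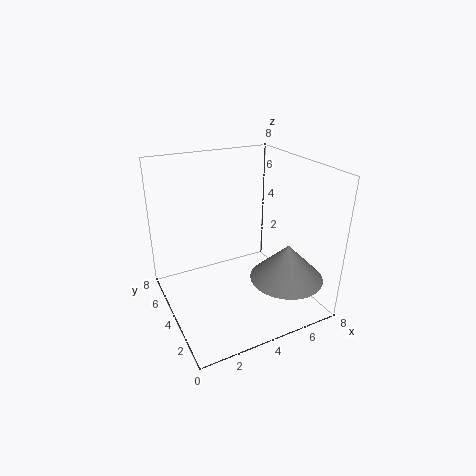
a = 6, b = 2, c = 2, t = 2, col = 'gray'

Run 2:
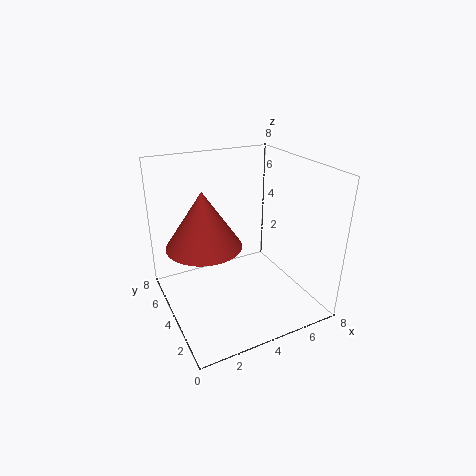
a = 2, b = 4, c = 4, t = 3, col = 'brown'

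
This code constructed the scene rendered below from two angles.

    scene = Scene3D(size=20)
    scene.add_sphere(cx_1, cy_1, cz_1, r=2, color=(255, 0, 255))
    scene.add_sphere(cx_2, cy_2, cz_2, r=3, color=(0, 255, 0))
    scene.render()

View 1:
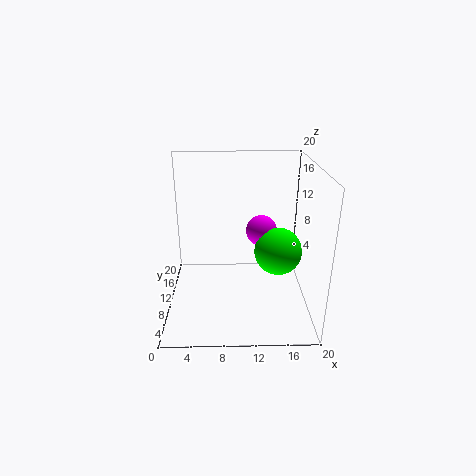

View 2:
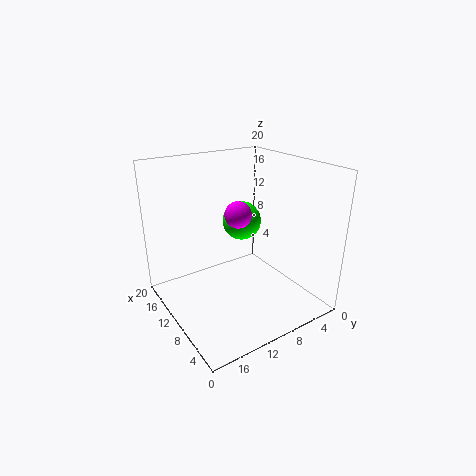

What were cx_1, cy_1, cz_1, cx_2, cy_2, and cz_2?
cx_1 = 13
cy_1 = 8
cz_1 = 12
cx_2 = 15
cy_2 = 6
cz_2 = 10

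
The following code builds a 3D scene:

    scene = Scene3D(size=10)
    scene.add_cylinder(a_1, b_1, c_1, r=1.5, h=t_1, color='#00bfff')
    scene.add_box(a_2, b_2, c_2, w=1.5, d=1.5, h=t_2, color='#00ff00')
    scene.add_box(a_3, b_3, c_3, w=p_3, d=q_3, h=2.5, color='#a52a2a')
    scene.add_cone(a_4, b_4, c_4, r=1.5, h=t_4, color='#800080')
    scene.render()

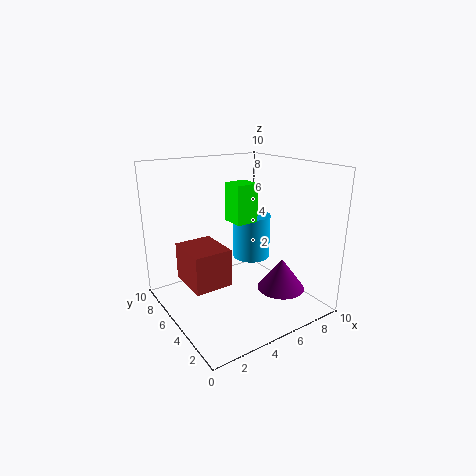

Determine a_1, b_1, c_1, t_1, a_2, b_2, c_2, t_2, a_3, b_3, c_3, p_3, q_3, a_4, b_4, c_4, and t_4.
a_1 = 8, b_1 = 7.5, c_1 = 2, t_1 = 3.5, a_2 = 4, b_2 = 3.5, c_2 = 6.5, t_2 = 2.5, a_3 = 1, b_3 = 3.5, c_3 = 2.5, p_3 = 2.5, q_3 = 3, a_4 = 6, b_4 = 1.5, c_4 = 2.5, t_4 = 2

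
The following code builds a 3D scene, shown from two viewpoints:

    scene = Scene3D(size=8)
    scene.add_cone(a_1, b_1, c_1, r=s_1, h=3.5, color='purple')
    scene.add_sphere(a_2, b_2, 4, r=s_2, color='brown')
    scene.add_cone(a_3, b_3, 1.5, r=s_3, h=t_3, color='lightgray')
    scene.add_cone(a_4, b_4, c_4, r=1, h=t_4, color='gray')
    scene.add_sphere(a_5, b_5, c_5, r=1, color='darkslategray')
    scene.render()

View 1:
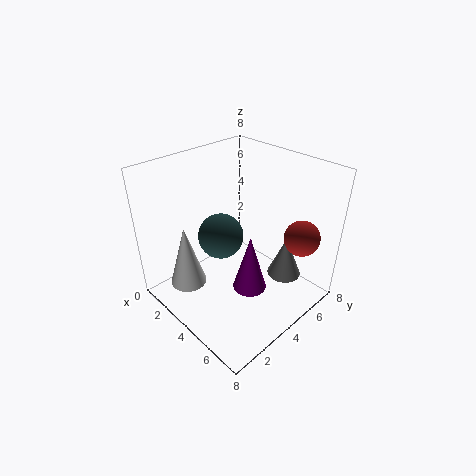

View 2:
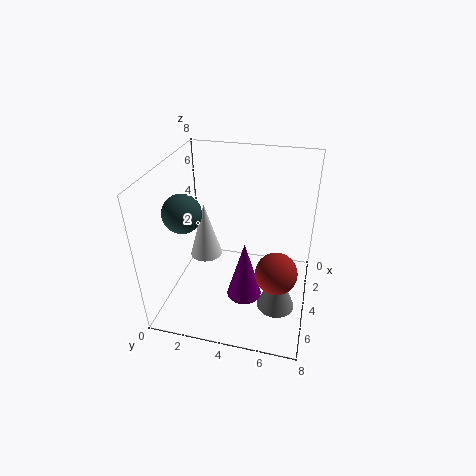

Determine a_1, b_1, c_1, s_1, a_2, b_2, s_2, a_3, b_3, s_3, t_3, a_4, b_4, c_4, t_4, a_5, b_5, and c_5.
a_1 = 4.5
b_1 = 4.5
c_1 = 0.5
s_1 = 1
a_2 = 6.5
b_2 = 6.5
s_2 = 1
a_3 = 2.5
b_3 = 1.5
s_3 = 1
t_3 = 3.5
a_4 = 5.5
b_4 = 6.5
c_4 = 1
t_4 = 2.5
a_5 = 5.5
b_5 = 1.5
c_5 = 6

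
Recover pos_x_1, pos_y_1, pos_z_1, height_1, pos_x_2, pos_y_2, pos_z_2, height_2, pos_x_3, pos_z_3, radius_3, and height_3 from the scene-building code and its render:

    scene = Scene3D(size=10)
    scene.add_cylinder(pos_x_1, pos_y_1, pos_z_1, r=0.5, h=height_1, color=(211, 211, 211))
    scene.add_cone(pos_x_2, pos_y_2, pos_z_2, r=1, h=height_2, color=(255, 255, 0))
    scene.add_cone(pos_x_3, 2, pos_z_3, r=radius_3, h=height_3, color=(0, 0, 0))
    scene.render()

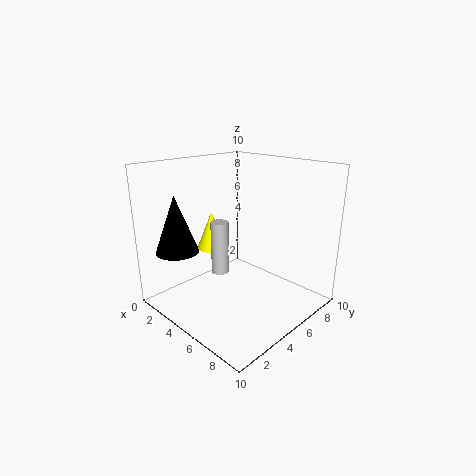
pos_x_1 = 7
pos_y_1 = 1.5
pos_z_1 = 4.5
height_1 = 3
pos_x_2 = 4
pos_y_2 = 3.5
pos_z_2 = 4.5
height_2 = 2.5
pos_x_3 = 2
pos_z_3 = 4
radius_3 = 1.5
height_3 = 4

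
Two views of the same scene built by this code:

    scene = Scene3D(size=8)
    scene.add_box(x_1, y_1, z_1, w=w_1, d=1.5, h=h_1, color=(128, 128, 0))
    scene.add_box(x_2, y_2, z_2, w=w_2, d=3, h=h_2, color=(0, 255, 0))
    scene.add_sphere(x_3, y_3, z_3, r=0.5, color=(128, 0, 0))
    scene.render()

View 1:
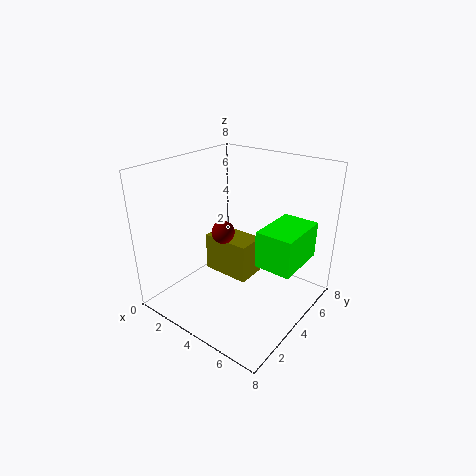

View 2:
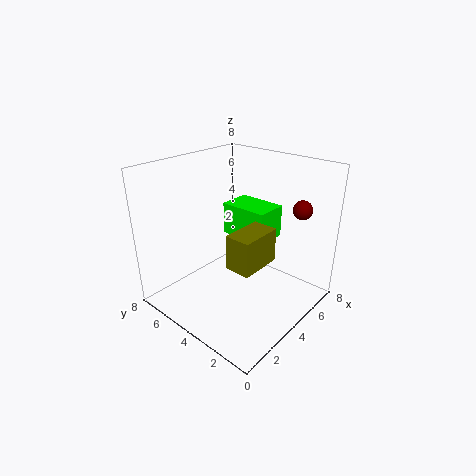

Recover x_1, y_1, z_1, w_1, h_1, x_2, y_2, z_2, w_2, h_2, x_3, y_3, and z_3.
x_1 = 3, y_1 = 2.5, z_1 = 2.5, w_1 = 2.5, h_1 = 2, x_2 = 5.5, y_2 = 3.5, z_2 = 3, w_2 = 2, h_2 = 2, x_3 = 5.5, y_3 = 1, z_3 = 6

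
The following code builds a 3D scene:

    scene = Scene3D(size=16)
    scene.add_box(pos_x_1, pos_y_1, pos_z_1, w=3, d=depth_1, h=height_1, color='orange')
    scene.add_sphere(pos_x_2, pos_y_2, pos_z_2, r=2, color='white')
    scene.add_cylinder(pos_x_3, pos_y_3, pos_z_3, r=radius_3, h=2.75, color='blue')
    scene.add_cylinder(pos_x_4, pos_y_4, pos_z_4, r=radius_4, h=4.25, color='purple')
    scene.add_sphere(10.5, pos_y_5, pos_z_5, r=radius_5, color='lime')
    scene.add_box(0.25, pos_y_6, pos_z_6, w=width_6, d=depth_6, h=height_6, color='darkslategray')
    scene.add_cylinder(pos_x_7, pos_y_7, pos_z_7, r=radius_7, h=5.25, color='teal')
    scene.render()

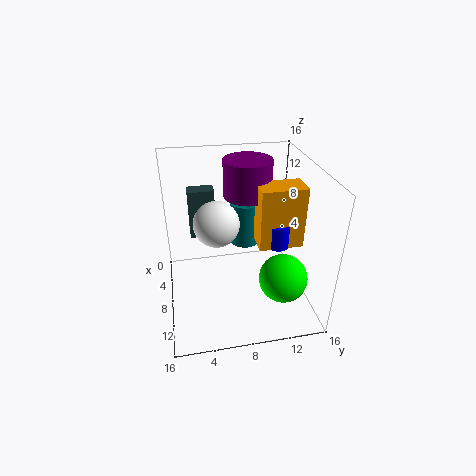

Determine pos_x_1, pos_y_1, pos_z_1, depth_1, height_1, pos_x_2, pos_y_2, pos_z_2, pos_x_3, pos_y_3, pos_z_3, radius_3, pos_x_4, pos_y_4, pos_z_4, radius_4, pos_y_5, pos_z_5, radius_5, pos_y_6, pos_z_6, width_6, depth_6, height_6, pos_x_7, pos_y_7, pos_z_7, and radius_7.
pos_x_1 = 6.25, pos_y_1 = 10.25, pos_z_1 = 6.75, depth_1 = 5, height_1 = 7, pos_x_2 = 13.5, pos_y_2 = 5, pos_z_2 = 13.25, pos_x_3 = 8.5, pos_y_3 = 12.5, pos_z_3 = 6.75, radius_3 = 1.25, pos_x_4 = 4.75, pos_y_4 = 9.75, pos_z_4 = 11.5, radius_4 = 2.75, pos_y_5 = 12.75, pos_z_5 = 3.5, radius_5 = 2.75, pos_y_6 = 3, pos_z_6 = 5, width_6 = 2, depth_6 = 3.25, height_6 = 6.25, pos_x_7 = 4.75, pos_y_7 = 9.5, pos_z_7 = 5.5, radius_7 = 1.75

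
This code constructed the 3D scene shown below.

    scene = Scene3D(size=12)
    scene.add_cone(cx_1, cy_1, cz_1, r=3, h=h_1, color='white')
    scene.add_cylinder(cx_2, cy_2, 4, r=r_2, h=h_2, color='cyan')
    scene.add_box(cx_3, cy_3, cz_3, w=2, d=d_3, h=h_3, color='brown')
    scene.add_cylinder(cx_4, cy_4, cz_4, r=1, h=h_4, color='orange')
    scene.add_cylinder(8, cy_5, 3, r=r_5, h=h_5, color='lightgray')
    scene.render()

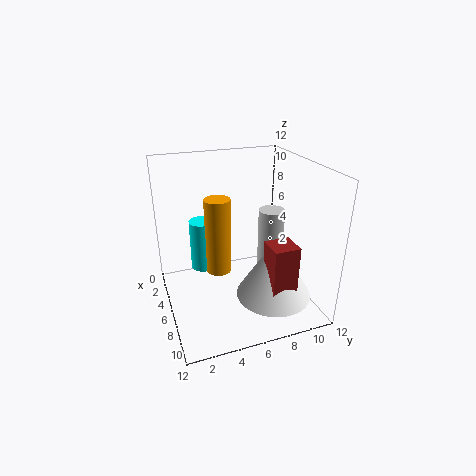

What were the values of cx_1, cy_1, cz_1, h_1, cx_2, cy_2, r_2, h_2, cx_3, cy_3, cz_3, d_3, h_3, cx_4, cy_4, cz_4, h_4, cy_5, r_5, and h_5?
cx_1 = 9
cy_1 = 8
cz_1 = 2
h_1 = 5
cx_2 = 6
cy_2 = 3
r_2 = 1
h_2 = 4
cx_3 = 9
cy_3 = 7
cz_3 = 2
d_3 = 2
h_3 = 5
cx_4 = 7
cy_4 = 4
cz_4 = 4
h_4 = 6
cy_5 = 8
r_5 = 1
h_5 = 6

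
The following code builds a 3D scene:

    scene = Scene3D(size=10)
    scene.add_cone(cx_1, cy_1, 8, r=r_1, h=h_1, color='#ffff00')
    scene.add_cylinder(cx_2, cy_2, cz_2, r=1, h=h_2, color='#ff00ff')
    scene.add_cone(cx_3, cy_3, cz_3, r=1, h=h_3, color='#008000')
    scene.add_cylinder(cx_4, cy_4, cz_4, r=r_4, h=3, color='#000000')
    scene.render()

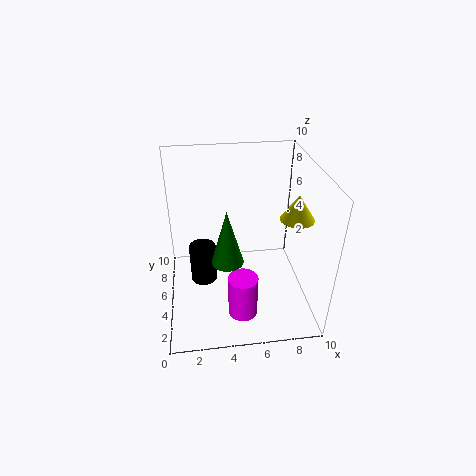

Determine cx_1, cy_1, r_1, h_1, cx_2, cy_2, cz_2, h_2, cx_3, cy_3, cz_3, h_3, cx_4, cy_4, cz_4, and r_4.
cx_1 = 8, cy_1 = 2, r_1 = 1, h_1 = 1.5, cx_2 = 5, cy_2 = 2.5, cz_2 = 0.5, h_2 = 3, cx_3 = 4, cy_3 = 2.5, cz_3 = 5, h_3 = 3.5, cx_4 = 2.5, cy_4 = 6.5, cz_4 = 0.5, r_4 = 1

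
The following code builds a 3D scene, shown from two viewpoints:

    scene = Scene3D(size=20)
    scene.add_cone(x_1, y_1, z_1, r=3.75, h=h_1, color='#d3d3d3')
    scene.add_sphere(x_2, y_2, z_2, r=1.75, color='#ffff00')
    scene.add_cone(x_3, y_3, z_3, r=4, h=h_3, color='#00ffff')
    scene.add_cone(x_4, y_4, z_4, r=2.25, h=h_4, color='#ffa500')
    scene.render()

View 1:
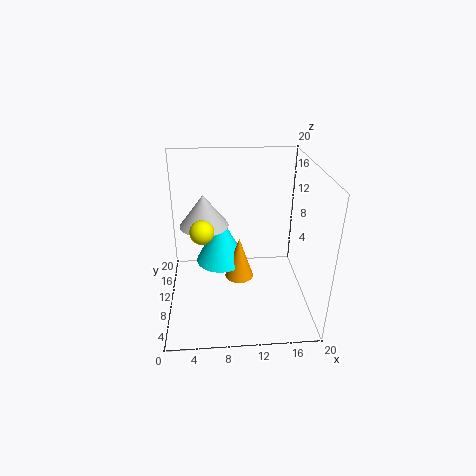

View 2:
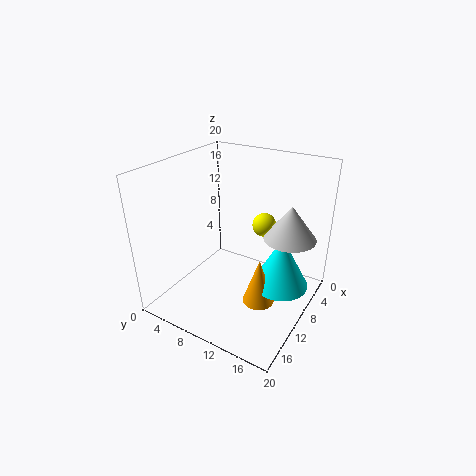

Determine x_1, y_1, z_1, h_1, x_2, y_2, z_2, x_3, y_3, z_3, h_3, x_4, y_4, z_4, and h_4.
x_1 = 5.25; y_1 = 15.75; z_1 = 9.25; h_1 = 5; x_2 = 5; y_2 = 11.5; z_2 = 10.25; x_3 = 7.75; y_3 = 15.75; z_3 = 3; h_3 = 7.5; x_4 = 10.5; y_4 = 13.75; z_4 = 1; h_4 = 6.75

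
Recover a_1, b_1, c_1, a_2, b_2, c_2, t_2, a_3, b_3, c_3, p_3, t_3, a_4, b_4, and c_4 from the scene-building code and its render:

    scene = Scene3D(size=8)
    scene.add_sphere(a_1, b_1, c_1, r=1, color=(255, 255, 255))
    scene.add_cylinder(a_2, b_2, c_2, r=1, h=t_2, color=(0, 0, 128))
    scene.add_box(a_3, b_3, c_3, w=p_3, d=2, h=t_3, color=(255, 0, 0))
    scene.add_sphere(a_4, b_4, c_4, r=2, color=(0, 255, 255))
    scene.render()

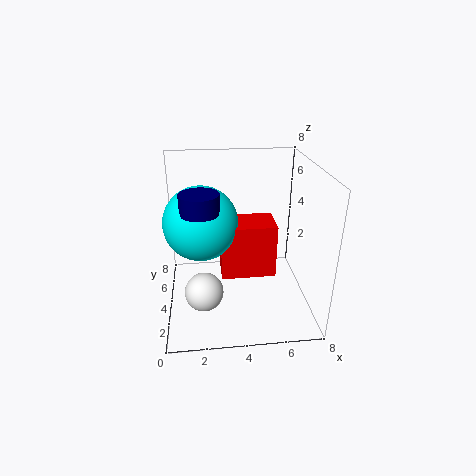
a_1 = 2; b_1 = 2; c_1 = 2; a_2 = 2; b_2 = 3; c_2 = 6; t_2 = 1; a_3 = 3; b_3 = 3; c_3 = 2; p_3 = 3; t_3 = 3; a_4 = 2; b_4 = 4; c_4 = 5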